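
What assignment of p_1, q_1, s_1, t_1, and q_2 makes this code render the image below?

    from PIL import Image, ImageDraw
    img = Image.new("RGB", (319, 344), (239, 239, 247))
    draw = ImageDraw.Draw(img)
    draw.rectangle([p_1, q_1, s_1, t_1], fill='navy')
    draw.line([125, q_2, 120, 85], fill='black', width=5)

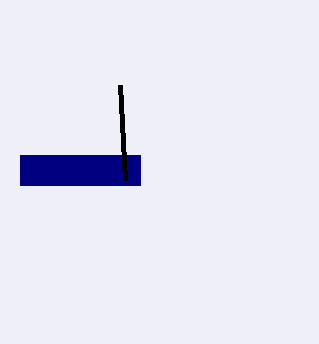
p_1 = 20; q_1 = 155; s_1 = 140; t_1 = 185; q_2 = 180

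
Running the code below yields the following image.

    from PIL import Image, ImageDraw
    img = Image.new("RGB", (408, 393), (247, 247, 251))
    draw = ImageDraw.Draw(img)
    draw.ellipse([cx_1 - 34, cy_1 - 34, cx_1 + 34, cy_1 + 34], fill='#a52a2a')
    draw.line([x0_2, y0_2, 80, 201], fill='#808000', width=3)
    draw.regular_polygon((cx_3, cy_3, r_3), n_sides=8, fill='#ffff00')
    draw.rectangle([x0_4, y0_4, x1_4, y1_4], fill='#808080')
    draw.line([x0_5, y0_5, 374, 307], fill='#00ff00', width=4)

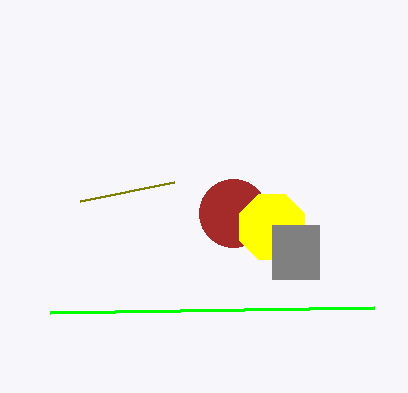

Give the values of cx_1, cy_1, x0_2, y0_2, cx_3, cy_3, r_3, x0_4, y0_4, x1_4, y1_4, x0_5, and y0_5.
cx_1 = 233, cy_1 = 213, x0_2 = 174, y0_2 = 182, cx_3 = 272, cy_3 = 227, r_3 = 35, x0_4 = 272, y0_4 = 225, x1_4 = 319, y1_4 = 279, x0_5 = 50, y0_5 = 312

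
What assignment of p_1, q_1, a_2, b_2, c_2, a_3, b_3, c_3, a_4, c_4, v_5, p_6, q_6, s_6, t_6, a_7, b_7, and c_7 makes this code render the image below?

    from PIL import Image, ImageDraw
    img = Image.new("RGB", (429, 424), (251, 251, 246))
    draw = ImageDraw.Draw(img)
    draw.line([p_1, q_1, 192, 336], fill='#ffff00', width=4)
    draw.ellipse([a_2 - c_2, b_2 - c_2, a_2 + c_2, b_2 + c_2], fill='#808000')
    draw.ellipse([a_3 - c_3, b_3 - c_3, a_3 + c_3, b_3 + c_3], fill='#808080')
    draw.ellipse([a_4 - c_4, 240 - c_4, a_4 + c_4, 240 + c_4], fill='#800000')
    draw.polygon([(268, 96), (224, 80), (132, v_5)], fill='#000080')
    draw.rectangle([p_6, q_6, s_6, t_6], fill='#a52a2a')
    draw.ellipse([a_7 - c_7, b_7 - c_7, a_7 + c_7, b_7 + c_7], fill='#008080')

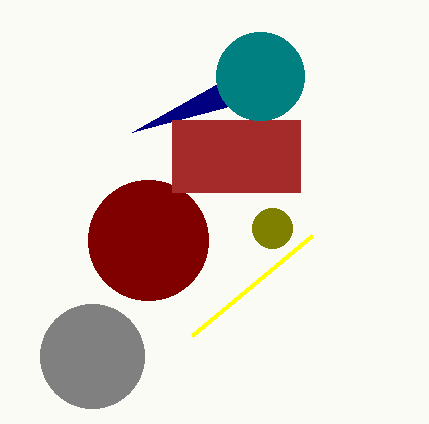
p_1 = 312
q_1 = 236
a_2 = 272
b_2 = 228
c_2 = 20
a_3 = 92
b_3 = 356
c_3 = 52
a_4 = 148
c_4 = 60
v_5 = 132
p_6 = 172
q_6 = 120
s_6 = 300
t_6 = 192
a_7 = 260
b_7 = 76
c_7 = 44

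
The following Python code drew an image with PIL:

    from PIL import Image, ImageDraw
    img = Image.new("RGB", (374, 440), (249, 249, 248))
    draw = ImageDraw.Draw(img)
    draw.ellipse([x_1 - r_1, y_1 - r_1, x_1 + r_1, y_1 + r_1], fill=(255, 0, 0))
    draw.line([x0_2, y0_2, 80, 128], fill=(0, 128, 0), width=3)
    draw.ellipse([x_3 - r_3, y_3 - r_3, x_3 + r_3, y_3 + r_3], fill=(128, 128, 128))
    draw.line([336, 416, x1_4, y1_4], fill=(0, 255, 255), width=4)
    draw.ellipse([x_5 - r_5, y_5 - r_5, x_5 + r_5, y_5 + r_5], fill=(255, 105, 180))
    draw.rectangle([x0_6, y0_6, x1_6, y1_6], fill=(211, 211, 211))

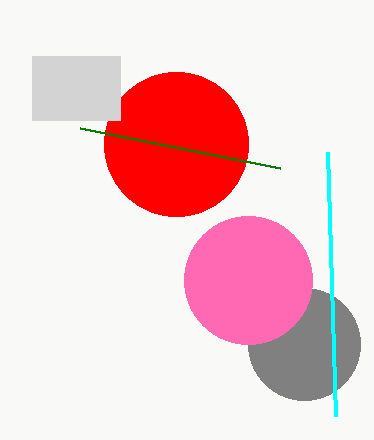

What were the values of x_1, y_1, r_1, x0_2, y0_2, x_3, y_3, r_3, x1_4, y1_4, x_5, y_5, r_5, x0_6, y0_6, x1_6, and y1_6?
x_1 = 176
y_1 = 144
r_1 = 72
x0_2 = 280
y0_2 = 168
x_3 = 304
y_3 = 344
r_3 = 56
x1_4 = 328
y1_4 = 152
x_5 = 248
y_5 = 280
r_5 = 64
x0_6 = 32
y0_6 = 56
x1_6 = 120
y1_6 = 120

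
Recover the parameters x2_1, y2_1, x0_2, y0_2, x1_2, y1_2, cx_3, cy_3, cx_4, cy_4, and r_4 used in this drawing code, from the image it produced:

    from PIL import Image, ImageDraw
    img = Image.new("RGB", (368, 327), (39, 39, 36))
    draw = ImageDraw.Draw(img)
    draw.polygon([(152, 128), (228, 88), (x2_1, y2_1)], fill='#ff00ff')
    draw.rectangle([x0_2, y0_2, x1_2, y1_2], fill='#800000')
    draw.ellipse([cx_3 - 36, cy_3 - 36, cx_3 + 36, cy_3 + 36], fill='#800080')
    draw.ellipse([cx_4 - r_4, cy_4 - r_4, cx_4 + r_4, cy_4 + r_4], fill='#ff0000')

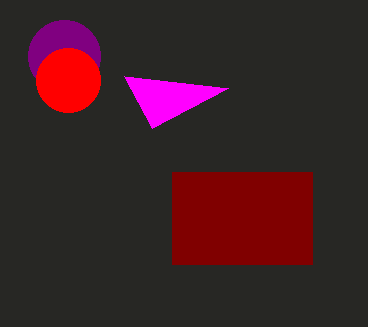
x2_1 = 124
y2_1 = 76
x0_2 = 172
y0_2 = 172
x1_2 = 312
y1_2 = 264
cx_3 = 64
cy_3 = 56
cx_4 = 68
cy_4 = 80
r_4 = 32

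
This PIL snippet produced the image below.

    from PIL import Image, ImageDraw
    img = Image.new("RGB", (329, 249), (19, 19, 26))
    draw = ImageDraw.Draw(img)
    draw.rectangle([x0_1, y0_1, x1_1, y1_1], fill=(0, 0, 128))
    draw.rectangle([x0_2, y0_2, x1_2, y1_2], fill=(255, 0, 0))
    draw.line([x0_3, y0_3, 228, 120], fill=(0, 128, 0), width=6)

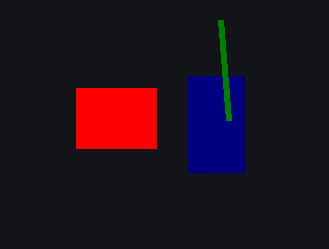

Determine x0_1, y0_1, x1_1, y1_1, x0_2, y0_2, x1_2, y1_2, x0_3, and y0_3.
x0_1 = 188; y0_1 = 76; x1_1 = 244; y1_1 = 172; x0_2 = 76; y0_2 = 88; x1_2 = 156; y1_2 = 148; x0_3 = 220; y0_3 = 20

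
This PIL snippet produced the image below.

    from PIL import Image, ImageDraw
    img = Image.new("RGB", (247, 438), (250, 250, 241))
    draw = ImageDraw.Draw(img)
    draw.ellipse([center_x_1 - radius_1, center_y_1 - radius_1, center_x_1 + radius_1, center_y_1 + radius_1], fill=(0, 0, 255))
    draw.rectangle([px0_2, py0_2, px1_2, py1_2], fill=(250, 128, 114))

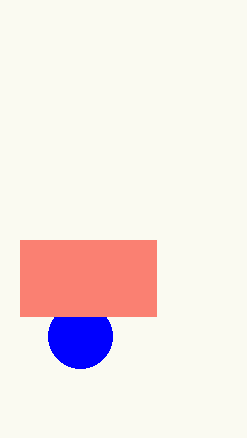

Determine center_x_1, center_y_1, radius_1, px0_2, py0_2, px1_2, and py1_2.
center_x_1 = 80
center_y_1 = 336
radius_1 = 32
px0_2 = 20
py0_2 = 240
px1_2 = 156
py1_2 = 316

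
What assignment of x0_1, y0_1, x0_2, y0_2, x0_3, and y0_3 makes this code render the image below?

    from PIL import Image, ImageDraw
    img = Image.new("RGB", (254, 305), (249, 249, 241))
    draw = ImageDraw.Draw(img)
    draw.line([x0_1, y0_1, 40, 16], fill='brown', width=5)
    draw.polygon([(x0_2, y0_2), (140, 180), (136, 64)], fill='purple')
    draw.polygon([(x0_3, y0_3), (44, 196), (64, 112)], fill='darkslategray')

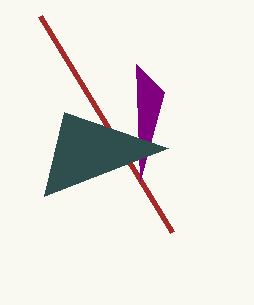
x0_1 = 172; y0_1 = 232; x0_2 = 164; y0_2 = 92; x0_3 = 168; y0_3 = 148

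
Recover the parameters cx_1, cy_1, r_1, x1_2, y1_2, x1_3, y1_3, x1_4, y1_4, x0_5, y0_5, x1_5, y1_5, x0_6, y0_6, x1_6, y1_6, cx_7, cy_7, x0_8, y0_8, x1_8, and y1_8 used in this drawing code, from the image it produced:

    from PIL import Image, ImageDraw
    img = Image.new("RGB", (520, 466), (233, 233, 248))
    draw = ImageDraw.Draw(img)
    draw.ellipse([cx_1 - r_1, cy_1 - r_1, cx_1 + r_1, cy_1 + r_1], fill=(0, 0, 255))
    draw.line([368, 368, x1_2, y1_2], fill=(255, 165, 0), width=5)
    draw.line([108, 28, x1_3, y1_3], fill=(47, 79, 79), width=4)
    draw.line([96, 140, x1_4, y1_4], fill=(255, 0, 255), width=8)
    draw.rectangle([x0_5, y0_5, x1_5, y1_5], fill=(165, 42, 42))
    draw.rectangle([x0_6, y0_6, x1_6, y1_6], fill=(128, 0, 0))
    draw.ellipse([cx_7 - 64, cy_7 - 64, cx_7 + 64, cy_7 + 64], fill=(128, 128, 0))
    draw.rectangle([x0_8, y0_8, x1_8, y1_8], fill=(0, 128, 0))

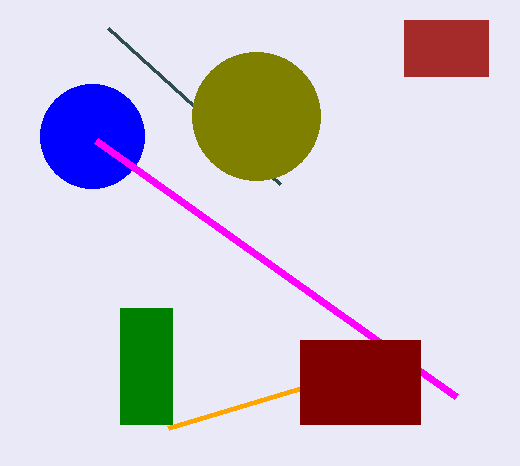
cx_1 = 92
cy_1 = 136
r_1 = 52
x1_2 = 168
y1_2 = 428
x1_3 = 280
y1_3 = 184
x1_4 = 456
y1_4 = 396
x0_5 = 404
y0_5 = 20
x1_5 = 488
y1_5 = 76
x0_6 = 300
y0_6 = 340
x1_6 = 420
y1_6 = 424
cx_7 = 256
cy_7 = 116
x0_8 = 120
y0_8 = 308
x1_8 = 172
y1_8 = 424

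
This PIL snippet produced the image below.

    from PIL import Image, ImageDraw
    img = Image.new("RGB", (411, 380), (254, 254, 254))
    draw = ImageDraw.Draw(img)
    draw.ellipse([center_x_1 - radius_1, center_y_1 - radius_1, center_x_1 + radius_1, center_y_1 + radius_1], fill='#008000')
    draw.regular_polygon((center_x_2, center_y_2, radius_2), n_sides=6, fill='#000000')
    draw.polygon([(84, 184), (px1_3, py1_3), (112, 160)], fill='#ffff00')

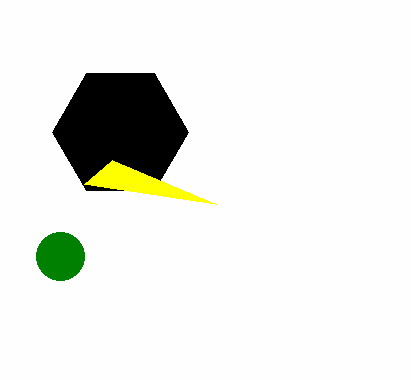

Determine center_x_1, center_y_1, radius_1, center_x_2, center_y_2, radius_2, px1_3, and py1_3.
center_x_1 = 60
center_y_1 = 256
radius_1 = 24
center_x_2 = 120
center_y_2 = 132
radius_2 = 68
px1_3 = 216
py1_3 = 204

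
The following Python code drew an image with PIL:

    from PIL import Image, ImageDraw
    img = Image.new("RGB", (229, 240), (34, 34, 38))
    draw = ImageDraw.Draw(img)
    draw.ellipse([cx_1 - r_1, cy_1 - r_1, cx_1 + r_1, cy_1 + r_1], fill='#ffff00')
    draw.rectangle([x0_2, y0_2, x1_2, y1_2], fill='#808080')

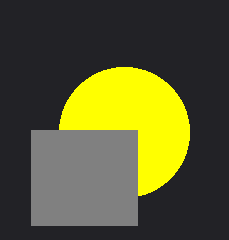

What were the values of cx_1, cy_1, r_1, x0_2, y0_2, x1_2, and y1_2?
cx_1 = 124, cy_1 = 132, r_1 = 65, x0_2 = 31, y0_2 = 130, x1_2 = 137, y1_2 = 225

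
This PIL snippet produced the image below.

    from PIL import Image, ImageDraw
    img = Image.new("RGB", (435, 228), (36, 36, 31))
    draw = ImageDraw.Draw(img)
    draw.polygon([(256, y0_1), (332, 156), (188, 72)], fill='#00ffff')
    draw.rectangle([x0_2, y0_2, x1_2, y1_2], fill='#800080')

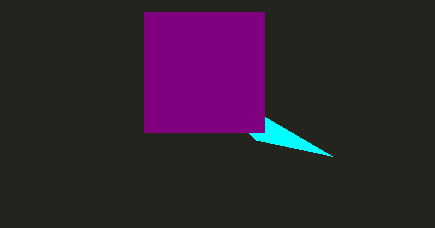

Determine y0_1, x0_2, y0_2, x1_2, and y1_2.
y0_1 = 140
x0_2 = 144
y0_2 = 12
x1_2 = 264
y1_2 = 132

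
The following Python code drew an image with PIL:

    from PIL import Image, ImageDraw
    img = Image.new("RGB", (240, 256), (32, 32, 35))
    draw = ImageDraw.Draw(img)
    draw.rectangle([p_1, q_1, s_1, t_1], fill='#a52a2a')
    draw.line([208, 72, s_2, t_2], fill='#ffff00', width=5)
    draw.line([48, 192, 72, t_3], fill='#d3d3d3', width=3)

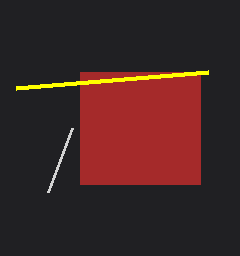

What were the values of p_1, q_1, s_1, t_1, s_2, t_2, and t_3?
p_1 = 80; q_1 = 72; s_1 = 200; t_1 = 184; s_2 = 16; t_2 = 88; t_3 = 128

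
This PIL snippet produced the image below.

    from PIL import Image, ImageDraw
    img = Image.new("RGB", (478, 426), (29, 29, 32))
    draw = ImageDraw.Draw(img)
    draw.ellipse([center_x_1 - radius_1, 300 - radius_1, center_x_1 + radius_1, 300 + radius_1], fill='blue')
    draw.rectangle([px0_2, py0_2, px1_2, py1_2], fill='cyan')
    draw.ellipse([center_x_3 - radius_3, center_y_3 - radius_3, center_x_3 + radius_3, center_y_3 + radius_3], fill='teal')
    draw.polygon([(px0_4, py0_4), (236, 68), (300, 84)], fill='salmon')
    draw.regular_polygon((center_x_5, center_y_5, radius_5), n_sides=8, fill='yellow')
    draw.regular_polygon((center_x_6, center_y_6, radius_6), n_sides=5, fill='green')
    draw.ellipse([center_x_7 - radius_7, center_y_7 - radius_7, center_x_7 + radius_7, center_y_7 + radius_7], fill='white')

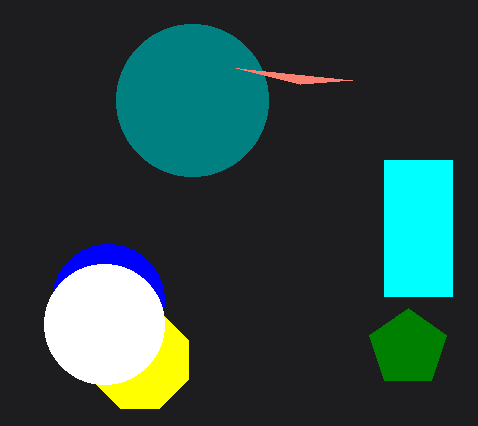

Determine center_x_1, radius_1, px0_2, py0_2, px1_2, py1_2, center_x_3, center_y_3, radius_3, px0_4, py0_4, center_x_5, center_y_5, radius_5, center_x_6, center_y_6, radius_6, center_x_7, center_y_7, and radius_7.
center_x_1 = 108, radius_1 = 56, px0_2 = 384, py0_2 = 160, px1_2 = 452, py1_2 = 296, center_x_3 = 192, center_y_3 = 100, radius_3 = 76, px0_4 = 352, py0_4 = 80, center_x_5 = 140, center_y_5 = 360, radius_5 = 52, center_x_6 = 408, center_y_6 = 348, radius_6 = 40, center_x_7 = 104, center_y_7 = 324, radius_7 = 60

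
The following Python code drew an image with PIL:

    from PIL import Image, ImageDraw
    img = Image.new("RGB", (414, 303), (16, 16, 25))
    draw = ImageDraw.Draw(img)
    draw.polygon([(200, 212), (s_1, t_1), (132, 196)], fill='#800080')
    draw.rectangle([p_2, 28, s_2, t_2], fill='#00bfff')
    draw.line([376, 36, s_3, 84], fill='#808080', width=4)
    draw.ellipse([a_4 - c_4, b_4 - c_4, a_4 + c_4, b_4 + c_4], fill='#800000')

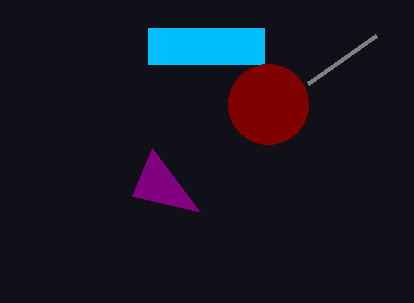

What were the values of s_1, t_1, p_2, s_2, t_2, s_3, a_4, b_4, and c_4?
s_1 = 152; t_1 = 148; p_2 = 148; s_2 = 264; t_2 = 64; s_3 = 308; a_4 = 268; b_4 = 104; c_4 = 40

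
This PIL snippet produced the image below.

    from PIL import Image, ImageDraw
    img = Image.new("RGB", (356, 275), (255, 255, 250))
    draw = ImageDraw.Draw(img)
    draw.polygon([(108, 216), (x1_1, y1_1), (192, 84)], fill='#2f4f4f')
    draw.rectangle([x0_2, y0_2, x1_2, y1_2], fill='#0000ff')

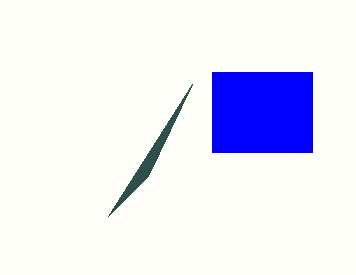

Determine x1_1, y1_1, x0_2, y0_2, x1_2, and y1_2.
x1_1 = 148; y1_1 = 176; x0_2 = 212; y0_2 = 72; x1_2 = 312; y1_2 = 152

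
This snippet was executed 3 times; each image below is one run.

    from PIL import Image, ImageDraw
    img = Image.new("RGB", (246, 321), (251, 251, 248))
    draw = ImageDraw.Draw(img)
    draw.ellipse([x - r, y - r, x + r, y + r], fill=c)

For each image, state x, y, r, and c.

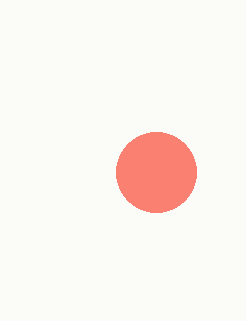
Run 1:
x = 156, y = 172, r = 40, c = 'salmon'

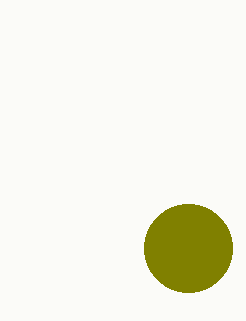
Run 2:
x = 188
y = 248
r = 44
c = 'olive'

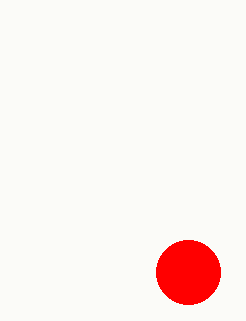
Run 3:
x = 188; y = 272; r = 32; c = 'red'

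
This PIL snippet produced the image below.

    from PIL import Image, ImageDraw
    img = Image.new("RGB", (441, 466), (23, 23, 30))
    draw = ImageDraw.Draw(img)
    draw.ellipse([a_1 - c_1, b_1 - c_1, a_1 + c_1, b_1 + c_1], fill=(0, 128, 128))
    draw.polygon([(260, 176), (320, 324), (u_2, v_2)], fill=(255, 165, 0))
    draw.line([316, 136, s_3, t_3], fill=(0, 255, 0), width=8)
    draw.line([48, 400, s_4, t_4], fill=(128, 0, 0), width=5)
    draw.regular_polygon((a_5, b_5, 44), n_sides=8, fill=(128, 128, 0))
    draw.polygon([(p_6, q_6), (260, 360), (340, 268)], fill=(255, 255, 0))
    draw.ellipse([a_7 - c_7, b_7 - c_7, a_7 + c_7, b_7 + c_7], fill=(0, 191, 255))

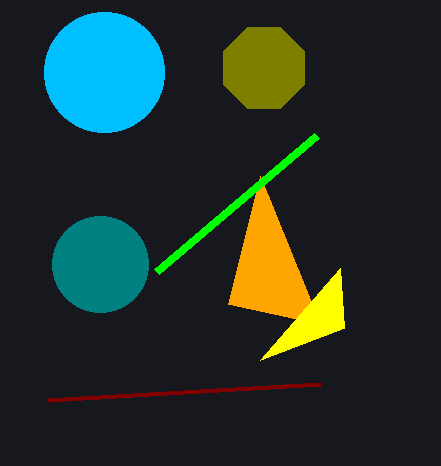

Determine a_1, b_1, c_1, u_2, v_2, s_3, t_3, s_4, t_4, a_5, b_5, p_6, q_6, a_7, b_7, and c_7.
a_1 = 100
b_1 = 264
c_1 = 48
u_2 = 228
v_2 = 304
s_3 = 156
t_3 = 272
s_4 = 320
t_4 = 384
a_5 = 264
b_5 = 68
p_6 = 344
q_6 = 328
a_7 = 104
b_7 = 72
c_7 = 60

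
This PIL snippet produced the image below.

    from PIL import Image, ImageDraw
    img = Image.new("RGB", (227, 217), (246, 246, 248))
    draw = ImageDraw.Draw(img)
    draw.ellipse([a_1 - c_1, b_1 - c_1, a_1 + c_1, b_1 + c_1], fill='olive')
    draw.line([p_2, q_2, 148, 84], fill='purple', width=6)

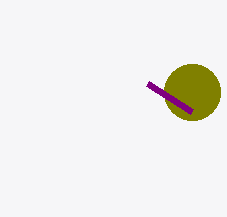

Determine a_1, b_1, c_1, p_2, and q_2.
a_1 = 192
b_1 = 92
c_1 = 28
p_2 = 192
q_2 = 112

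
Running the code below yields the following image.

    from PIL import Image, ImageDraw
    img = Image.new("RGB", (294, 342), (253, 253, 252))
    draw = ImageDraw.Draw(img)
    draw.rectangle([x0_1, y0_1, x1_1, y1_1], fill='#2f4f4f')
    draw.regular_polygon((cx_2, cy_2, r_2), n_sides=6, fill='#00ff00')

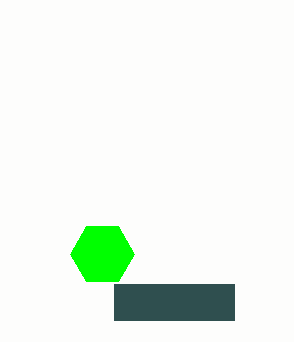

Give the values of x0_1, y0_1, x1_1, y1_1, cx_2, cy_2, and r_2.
x0_1 = 114, y0_1 = 284, x1_1 = 234, y1_1 = 320, cx_2 = 102, cy_2 = 254, r_2 = 32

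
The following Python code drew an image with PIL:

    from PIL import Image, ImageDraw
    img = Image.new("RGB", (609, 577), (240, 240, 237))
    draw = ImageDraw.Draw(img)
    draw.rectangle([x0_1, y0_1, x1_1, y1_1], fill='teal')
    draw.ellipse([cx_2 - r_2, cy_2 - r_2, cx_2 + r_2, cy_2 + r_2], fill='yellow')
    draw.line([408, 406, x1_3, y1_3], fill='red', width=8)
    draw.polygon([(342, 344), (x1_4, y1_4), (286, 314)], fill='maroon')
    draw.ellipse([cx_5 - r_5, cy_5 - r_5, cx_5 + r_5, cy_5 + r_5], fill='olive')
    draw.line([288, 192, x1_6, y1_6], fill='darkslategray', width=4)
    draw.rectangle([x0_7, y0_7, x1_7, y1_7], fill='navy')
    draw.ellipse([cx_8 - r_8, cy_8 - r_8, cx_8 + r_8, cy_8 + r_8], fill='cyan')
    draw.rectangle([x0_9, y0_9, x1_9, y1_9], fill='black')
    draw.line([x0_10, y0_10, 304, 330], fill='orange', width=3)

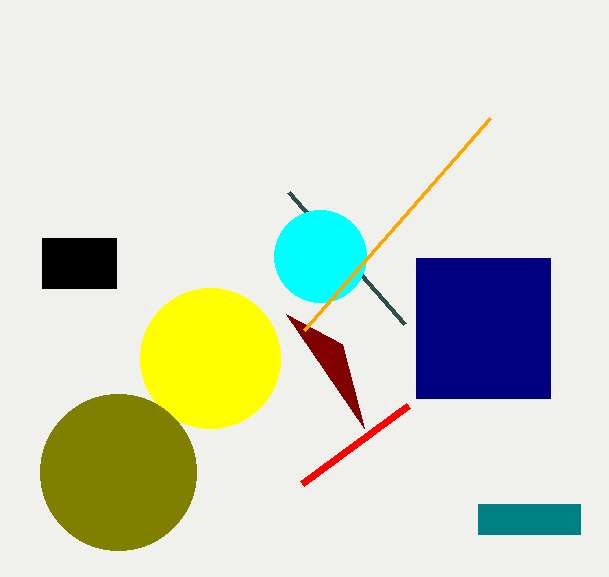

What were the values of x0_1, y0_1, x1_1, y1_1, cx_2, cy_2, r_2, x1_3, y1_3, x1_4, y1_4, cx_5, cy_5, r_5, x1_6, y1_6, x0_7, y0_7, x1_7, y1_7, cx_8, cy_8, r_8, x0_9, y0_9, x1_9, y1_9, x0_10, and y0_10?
x0_1 = 478
y0_1 = 504
x1_1 = 580
y1_1 = 534
cx_2 = 210
cy_2 = 358
r_2 = 70
x1_3 = 302
y1_3 = 484
x1_4 = 364
y1_4 = 428
cx_5 = 118
cy_5 = 472
r_5 = 78
x1_6 = 404
y1_6 = 324
x0_7 = 416
y0_7 = 258
x1_7 = 550
y1_7 = 398
cx_8 = 320
cy_8 = 256
r_8 = 46
x0_9 = 42
y0_9 = 238
x1_9 = 116
y1_9 = 288
x0_10 = 490
y0_10 = 118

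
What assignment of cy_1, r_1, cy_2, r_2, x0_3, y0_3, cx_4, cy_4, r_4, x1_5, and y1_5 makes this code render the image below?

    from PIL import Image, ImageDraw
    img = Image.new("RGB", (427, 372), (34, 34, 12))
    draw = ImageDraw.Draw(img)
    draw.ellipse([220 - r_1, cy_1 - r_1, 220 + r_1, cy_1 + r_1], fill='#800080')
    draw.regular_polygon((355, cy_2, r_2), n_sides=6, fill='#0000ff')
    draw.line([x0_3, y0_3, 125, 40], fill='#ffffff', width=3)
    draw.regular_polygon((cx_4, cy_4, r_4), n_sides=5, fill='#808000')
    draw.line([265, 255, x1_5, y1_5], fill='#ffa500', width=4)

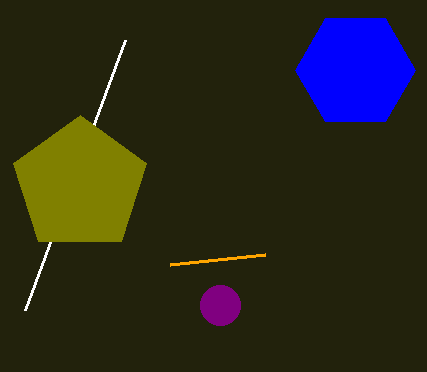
cy_1 = 305; r_1 = 20; cy_2 = 70; r_2 = 60; x0_3 = 25; y0_3 = 310; cx_4 = 80; cy_4 = 185; r_4 = 70; x1_5 = 170; y1_5 = 265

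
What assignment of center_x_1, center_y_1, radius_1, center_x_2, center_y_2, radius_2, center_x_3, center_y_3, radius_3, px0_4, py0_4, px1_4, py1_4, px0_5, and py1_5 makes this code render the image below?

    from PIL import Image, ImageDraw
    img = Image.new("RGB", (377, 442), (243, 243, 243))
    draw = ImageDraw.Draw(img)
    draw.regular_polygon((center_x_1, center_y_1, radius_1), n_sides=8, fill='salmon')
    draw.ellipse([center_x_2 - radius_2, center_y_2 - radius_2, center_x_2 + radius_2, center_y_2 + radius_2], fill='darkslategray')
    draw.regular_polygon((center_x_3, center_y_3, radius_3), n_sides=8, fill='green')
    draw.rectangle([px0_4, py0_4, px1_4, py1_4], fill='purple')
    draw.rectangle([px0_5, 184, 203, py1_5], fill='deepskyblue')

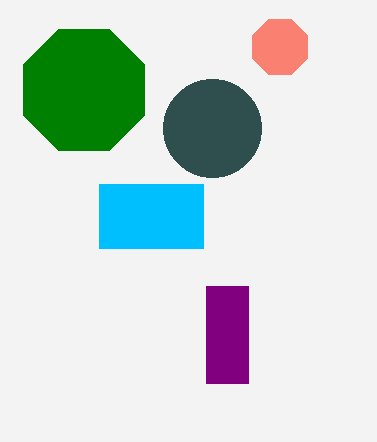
center_x_1 = 280, center_y_1 = 47, radius_1 = 30, center_x_2 = 212, center_y_2 = 128, radius_2 = 49, center_x_3 = 84, center_y_3 = 90, radius_3 = 66, px0_4 = 206, py0_4 = 286, px1_4 = 248, py1_4 = 383, px0_5 = 99, py1_5 = 248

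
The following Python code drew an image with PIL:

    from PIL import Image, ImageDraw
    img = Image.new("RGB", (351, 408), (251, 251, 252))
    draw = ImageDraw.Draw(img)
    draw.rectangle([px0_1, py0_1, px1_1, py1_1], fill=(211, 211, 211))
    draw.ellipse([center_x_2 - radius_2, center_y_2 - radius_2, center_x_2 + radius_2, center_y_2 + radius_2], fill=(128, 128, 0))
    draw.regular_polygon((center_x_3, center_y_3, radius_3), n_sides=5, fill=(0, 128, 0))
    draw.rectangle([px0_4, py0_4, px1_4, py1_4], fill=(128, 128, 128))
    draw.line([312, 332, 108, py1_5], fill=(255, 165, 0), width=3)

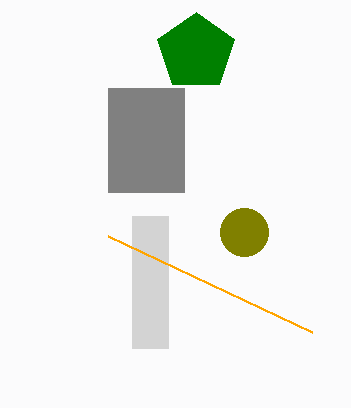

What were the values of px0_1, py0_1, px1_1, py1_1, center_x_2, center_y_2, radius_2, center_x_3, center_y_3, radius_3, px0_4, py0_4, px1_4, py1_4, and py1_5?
px0_1 = 132; py0_1 = 216; px1_1 = 168; py1_1 = 348; center_x_2 = 244; center_y_2 = 232; radius_2 = 24; center_x_3 = 196; center_y_3 = 52; radius_3 = 40; px0_4 = 108; py0_4 = 88; px1_4 = 184; py1_4 = 192; py1_5 = 236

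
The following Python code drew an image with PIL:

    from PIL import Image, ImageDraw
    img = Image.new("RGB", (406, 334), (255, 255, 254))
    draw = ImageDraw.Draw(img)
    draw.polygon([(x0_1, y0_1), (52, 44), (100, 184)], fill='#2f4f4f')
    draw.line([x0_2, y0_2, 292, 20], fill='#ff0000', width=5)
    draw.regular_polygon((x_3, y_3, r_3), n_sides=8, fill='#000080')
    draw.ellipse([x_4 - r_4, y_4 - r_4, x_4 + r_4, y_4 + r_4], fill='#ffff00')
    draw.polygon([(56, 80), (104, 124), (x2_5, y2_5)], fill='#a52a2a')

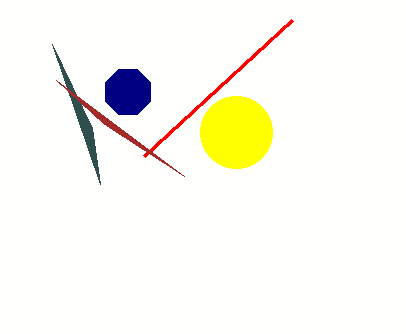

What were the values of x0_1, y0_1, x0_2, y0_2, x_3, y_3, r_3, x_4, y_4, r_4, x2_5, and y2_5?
x0_1 = 92, y0_1 = 128, x0_2 = 144, y0_2 = 156, x_3 = 128, y_3 = 92, r_3 = 24, x_4 = 236, y_4 = 132, r_4 = 36, x2_5 = 184, y2_5 = 176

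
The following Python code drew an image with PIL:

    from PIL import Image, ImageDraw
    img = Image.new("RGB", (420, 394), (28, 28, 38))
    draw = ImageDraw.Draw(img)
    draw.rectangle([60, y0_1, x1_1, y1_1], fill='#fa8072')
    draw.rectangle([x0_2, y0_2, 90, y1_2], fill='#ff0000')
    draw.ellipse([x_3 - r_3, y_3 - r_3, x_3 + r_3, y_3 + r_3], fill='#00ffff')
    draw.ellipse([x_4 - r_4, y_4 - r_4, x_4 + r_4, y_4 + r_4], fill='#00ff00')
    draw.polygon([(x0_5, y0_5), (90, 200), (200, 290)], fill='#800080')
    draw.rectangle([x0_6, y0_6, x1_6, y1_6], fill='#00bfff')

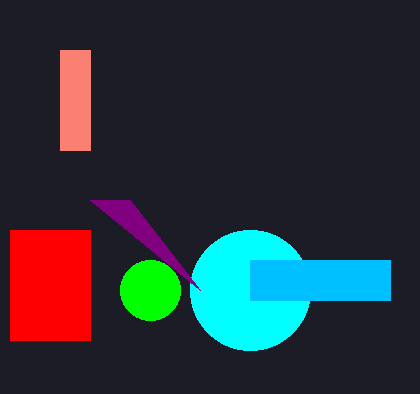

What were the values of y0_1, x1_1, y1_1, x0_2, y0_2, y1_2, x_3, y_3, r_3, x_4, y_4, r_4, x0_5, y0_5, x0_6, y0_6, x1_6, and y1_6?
y0_1 = 50; x1_1 = 90; y1_1 = 150; x0_2 = 10; y0_2 = 230; y1_2 = 340; x_3 = 250; y_3 = 290; r_3 = 60; x_4 = 150; y_4 = 290; r_4 = 30; x0_5 = 130; y0_5 = 200; x0_6 = 250; y0_6 = 260; x1_6 = 390; y1_6 = 300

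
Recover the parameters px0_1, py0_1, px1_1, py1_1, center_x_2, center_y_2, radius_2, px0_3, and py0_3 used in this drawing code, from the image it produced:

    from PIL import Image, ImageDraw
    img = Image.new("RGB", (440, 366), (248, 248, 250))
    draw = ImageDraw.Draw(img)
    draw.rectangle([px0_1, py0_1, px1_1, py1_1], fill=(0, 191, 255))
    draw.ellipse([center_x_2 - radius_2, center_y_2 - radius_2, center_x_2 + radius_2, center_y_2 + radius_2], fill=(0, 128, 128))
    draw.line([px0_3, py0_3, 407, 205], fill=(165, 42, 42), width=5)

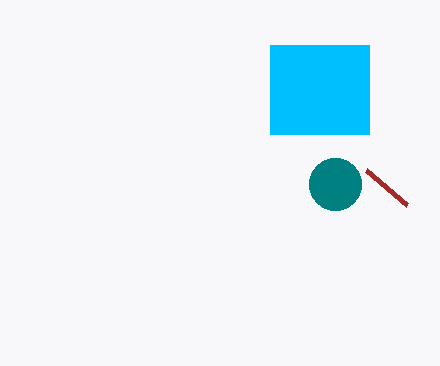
px0_1 = 270
py0_1 = 45
px1_1 = 369
py1_1 = 134
center_x_2 = 335
center_y_2 = 184
radius_2 = 26
px0_3 = 366
py0_3 = 170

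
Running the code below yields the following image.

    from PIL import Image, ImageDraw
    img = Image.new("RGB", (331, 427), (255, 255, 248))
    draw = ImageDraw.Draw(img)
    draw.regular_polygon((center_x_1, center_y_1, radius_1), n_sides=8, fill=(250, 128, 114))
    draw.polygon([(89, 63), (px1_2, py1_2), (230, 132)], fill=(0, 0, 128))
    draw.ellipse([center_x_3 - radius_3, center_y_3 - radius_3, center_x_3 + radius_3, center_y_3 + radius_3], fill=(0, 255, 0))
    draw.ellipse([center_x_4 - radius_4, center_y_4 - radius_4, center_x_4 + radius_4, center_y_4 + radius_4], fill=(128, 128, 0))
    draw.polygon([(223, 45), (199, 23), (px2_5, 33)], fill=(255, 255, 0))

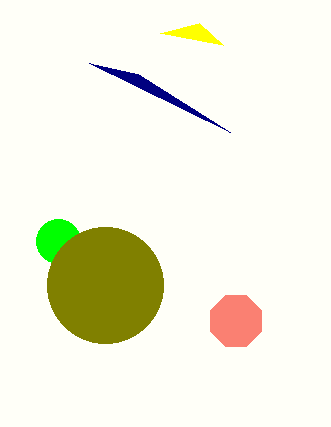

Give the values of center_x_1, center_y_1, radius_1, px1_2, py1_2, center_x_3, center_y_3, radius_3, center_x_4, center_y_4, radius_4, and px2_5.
center_x_1 = 236
center_y_1 = 321
radius_1 = 28
px1_2 = 138
py1_2 = 74
center_x_3 = 58
center_y_3 = 241
radius_3 = 22
center_x_4 = 105
center_y_4 = 285
radius_4 = 58
px2_5 = 160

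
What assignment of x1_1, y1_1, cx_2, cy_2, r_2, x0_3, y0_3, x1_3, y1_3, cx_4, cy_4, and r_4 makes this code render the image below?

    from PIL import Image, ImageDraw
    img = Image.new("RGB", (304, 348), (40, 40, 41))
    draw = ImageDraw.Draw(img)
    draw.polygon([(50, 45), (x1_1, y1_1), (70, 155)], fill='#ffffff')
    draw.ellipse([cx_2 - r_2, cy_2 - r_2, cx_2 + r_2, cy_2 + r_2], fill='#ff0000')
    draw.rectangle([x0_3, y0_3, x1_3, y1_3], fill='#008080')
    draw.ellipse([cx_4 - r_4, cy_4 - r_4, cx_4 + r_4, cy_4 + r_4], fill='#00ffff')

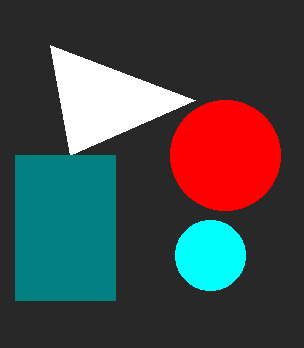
x1_1 = 195
y1_1 = 100
cx_2 = 225
cy_2 = 155
r_2 = 55
x0_3 = 15
y0_3 = 155
x1_3 = 115
y1_3 = 300
cx_4 = 210
cy_4 = 255
r_4 = 35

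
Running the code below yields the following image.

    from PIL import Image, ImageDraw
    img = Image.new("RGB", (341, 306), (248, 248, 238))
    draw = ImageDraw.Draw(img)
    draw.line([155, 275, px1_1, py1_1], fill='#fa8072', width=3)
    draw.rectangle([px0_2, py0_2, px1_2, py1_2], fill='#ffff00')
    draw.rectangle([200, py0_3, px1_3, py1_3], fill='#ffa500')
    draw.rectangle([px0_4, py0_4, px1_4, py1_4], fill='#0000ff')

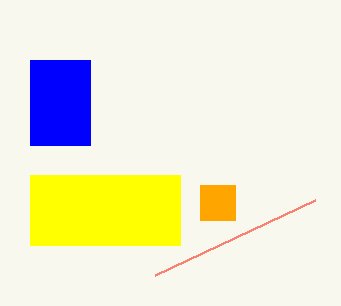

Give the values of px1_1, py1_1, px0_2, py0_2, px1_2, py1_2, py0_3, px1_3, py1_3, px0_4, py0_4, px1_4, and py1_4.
px1_1 = 315
py1_1 = 200
px0_2 = 30
py0_2 = 175
px1_2 = 180
py1_2 = 245
py0_3 = 185
px1_3 = 235
py1_3 = 220
px0_4 = 30
py0_4 = 60
px1_4 = 90
py1_4 = 145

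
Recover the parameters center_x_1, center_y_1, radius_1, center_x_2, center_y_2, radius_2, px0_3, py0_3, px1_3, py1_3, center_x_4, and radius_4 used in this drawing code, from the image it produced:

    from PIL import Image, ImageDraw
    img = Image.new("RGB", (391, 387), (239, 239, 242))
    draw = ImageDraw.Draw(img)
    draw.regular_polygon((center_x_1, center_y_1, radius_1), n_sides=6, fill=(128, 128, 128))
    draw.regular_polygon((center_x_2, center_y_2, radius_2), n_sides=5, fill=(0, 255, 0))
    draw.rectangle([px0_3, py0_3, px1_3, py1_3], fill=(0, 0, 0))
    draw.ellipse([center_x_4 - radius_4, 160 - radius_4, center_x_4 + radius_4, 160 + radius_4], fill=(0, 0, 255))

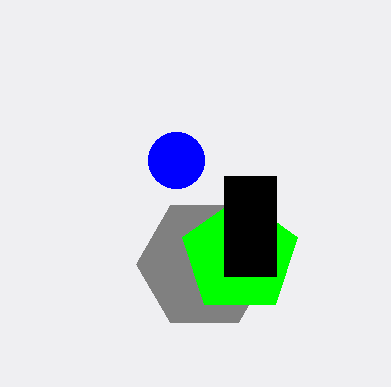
center_x_1 = 204, center_y_1 = 264, radius_1 = 68, center_x_2 = 240, center_y_2 = 256, radius_2 = 60, px0_3 = 224, py0_3 = 176, px1_3 = 276, py1_3 = 276, center_x_4 = 176, radius_4 = 28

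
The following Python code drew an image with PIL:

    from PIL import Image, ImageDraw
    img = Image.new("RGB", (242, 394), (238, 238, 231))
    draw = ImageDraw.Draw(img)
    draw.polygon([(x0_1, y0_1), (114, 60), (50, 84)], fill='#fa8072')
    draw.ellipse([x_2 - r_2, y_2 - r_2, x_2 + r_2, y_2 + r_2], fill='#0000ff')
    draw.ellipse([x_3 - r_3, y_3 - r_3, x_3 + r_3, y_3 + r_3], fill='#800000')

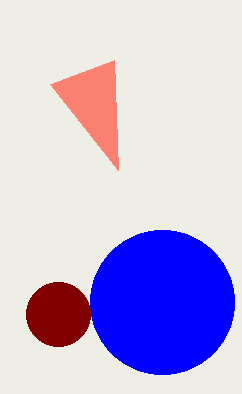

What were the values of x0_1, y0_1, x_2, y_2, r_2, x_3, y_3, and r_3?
x0_1 = 118; y0_1 = 170; x_2 = 162; y_2 = 302; r_2 = 72; x_3 = 58; y_3 = 314; r_3 = 32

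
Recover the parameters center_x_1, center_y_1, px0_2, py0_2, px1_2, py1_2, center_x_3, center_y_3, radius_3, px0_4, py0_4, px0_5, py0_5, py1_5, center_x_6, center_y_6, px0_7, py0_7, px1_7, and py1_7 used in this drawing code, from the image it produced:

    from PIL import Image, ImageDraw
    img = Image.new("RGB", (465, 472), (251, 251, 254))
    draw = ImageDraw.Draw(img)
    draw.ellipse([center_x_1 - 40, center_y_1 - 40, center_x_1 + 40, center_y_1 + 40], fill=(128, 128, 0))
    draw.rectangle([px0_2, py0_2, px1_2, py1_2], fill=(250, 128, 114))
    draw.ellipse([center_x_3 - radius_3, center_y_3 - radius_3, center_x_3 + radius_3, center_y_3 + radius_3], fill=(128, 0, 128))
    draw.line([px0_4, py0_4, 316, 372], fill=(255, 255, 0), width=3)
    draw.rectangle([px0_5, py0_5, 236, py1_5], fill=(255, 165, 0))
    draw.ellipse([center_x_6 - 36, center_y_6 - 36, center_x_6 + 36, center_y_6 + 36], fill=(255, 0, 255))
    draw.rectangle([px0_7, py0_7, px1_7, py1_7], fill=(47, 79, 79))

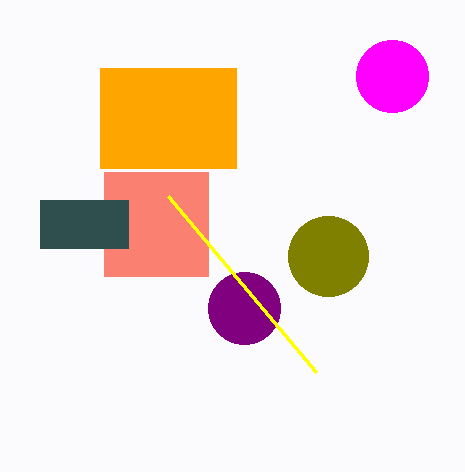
center_x_1 = 328
center_y_1 = 256
px0_2 = 104
py0_2 = 172
px1_2 = 208
py1_2 = 276
center_x_3 = 244
center_y_3 = 308
radius_3 = 36
px0_4 = 168
py0_4 = 196
px0_5 = 100
py0_5 = 68
py1_5 = 168
center_x_6 = 392
center_y_6 = 76
px0_7 = 40
py0_7 = 200
px1_7 = 128
py1_7 = 248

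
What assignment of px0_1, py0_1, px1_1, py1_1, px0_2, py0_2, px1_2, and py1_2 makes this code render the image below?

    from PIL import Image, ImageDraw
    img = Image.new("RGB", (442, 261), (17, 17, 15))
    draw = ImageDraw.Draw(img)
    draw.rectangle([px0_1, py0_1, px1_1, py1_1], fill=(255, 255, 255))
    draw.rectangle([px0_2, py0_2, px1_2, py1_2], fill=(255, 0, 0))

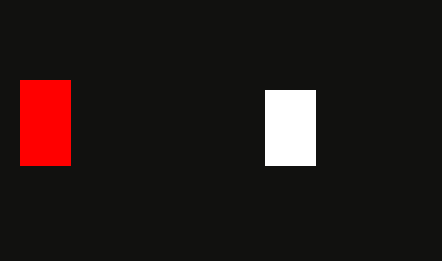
px0_1 = 265
py0_1 = 90
px1_1 = 315
py1_1 = 165
px0_2 = 20
py0_2 = 80
px1_2 = 70
py1_2 = 165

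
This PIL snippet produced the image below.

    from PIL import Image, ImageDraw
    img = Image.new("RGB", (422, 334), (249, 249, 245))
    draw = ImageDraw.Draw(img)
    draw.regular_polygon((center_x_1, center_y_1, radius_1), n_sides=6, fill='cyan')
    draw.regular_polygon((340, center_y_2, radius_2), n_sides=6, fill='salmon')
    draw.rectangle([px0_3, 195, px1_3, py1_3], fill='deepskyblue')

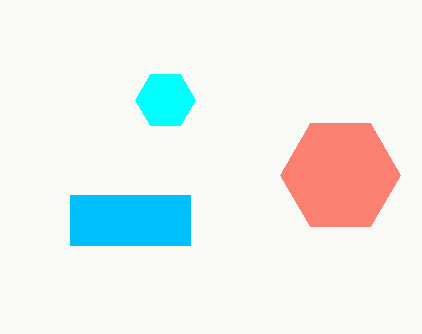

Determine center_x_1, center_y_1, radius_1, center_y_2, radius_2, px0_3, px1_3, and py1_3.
center_x_1 = 165, center_y_1 = 100, radius_1 = 30, center_y_2 = 175, radius_2 = 60, px0_3 = 70, px1_3 = 190, py1_3 = 245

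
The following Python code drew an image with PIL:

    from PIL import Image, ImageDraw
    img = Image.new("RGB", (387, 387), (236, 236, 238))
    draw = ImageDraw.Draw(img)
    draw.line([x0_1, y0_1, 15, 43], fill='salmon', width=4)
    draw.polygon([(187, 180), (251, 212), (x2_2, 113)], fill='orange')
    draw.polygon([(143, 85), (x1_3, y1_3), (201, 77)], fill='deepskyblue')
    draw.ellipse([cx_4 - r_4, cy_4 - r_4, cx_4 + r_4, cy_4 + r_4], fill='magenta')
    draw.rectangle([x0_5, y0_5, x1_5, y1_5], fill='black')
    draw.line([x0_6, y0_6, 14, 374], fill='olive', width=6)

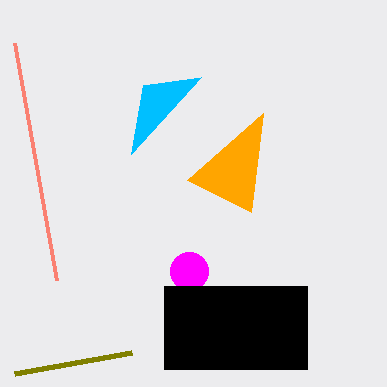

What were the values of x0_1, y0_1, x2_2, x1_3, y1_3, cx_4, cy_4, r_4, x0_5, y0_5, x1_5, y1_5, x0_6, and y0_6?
x0_1 = 57
y0_1 = 280
x2_2 = 263
x1_3 = 131
y1_3 = 154
cx_4 = 189
cy_4 = 271
r_4 = 19
x0_5 = 164
y0_5 = 286
x1_5 = 307
y1_5 = 369
x0_6 = 131
y0_6 = 353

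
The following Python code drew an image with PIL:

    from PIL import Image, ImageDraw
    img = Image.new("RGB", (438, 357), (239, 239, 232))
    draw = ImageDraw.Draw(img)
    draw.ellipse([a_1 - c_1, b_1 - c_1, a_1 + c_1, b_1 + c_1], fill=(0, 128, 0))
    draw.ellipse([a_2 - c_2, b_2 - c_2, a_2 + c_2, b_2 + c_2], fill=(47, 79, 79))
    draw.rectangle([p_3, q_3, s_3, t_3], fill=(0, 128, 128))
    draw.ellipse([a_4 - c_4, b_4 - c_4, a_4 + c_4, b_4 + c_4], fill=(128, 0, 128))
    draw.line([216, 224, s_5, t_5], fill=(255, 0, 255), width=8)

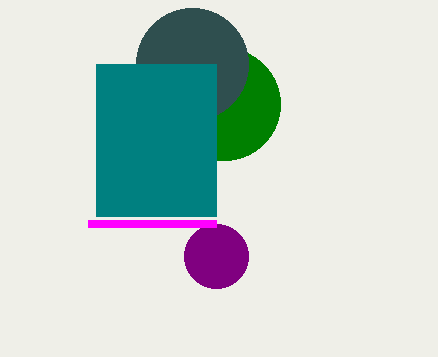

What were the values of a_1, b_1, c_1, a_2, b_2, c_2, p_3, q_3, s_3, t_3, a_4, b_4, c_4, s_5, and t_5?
a_1 = 224, b_1 = 104, c_1 = 56, a_2 = 192, b_2 = 64, c_2 = 56, p_3 = 96, q_3 = 64, s_3 = 216, t_3 = 216, a_4 = 216, b_4 = 256, c_4 = 32, s_5 = 88, t_5 = 224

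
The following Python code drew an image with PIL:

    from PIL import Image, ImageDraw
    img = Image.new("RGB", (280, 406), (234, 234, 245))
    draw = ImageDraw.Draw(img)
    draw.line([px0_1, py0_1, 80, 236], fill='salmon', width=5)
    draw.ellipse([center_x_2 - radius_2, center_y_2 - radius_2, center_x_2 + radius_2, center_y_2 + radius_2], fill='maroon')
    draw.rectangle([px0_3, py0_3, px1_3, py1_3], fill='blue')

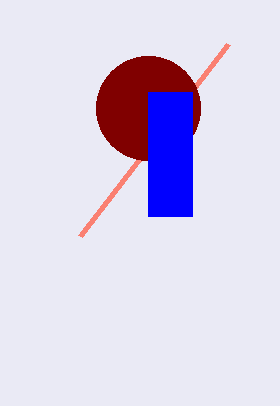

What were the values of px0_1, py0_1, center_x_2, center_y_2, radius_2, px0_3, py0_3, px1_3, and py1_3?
px0_1 = 228, py0_1 = 44, center_x_2 = 148, center_y_2 = 108, radius_2 = 52, px0_3 = 148, py0_3 = 92, px1_3 = 192, py1_3 = 216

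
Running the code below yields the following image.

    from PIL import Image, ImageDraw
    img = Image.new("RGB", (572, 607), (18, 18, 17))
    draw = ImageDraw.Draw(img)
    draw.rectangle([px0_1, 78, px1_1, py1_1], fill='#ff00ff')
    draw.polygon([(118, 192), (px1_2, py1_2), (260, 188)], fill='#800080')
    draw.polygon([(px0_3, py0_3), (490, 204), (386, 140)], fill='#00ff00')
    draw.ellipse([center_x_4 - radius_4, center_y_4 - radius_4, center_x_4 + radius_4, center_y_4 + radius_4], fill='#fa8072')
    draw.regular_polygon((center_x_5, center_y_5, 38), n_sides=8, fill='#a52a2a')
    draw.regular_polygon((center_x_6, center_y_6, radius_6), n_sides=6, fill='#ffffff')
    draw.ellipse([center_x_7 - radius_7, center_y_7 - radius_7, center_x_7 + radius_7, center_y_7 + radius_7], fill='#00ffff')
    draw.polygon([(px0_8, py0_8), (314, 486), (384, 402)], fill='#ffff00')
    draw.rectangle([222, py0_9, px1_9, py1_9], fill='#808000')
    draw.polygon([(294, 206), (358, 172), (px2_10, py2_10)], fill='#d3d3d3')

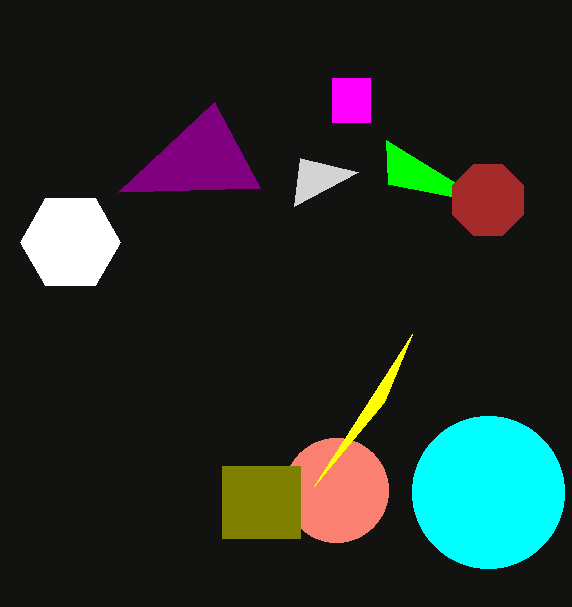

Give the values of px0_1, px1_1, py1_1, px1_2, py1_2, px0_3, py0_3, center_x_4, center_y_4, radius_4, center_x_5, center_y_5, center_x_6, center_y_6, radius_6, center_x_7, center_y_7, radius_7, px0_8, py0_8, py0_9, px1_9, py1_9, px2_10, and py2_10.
px0_1 = 332
px1_1 = 370
py1_1 = 122
px1_2 = 214
py1_2 = 102
px0_3 = 388
py0_3 = 184
center_x_4 = 336
center_y_4 = 490
radius_4 = 52
center_x_5 = 488
center_y_5 = 200
center_x_6 = 70
center_y_6 = 242
radius_6 = 50
center_x_7 = 488
center_y_7 = 492
radius_7 = 76
px0_8 = 412
py0_8 = 334
py0_9 = 466
px1_9 = 300
py1_9 = 538
px2_10 = 300
py2_10 = 158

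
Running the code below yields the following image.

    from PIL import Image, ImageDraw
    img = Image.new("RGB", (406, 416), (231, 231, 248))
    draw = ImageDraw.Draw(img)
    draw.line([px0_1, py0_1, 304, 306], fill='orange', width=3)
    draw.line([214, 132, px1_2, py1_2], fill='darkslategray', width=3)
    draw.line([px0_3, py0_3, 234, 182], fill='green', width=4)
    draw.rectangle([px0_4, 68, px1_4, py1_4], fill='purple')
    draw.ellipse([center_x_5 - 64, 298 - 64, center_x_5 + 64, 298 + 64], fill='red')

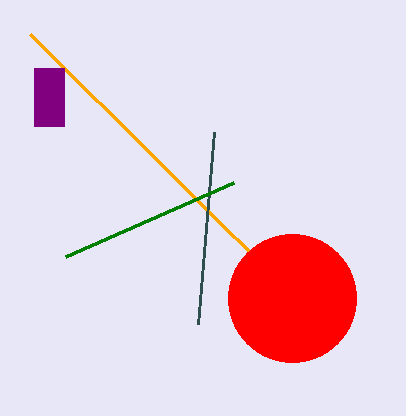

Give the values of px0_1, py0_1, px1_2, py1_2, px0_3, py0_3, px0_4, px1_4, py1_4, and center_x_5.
px0_1 = 30; py0_1 = 34; px1_2 = 198; py1_2 = 324; px0_3 = 66; py0_3 = 256; px0_4 = 34; px1_4 = 64; py1_4 = 126; center_x_5 = 292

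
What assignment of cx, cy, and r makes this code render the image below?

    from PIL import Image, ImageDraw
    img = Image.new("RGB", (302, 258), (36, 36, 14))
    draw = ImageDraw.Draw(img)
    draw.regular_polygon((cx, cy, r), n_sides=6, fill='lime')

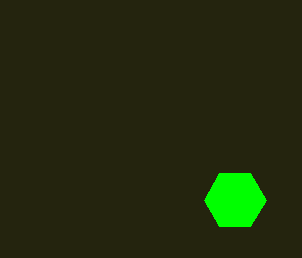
cx = 235, cy = 200, r = 31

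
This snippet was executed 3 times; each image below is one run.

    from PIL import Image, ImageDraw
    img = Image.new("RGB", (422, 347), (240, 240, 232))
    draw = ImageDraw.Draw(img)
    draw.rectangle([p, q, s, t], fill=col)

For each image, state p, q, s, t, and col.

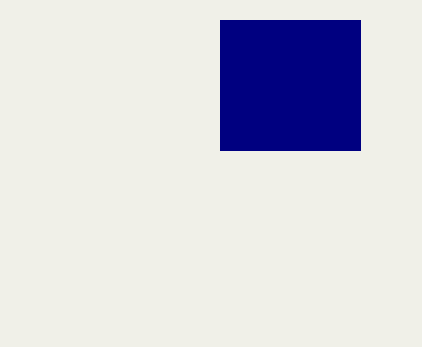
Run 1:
p = 220; q = 20; s = 360; t = 150; col = 'navy'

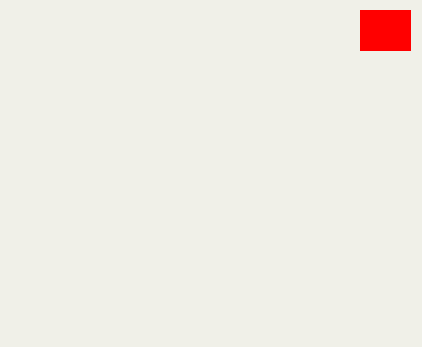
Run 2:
p = 360; q = 10; s = 410; t = 50; col = 'red'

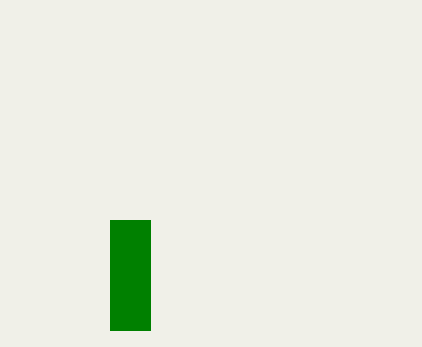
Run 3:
p = 110
q = 220
s = 150
t = 330
col = 'green'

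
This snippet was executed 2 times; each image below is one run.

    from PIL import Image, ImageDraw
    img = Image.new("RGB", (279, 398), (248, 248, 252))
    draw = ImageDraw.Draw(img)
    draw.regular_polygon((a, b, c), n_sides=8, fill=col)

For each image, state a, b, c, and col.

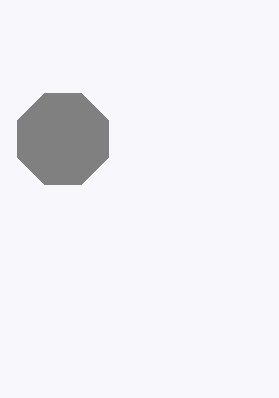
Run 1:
a = 63
b = 139
c = 49
col = 'gray'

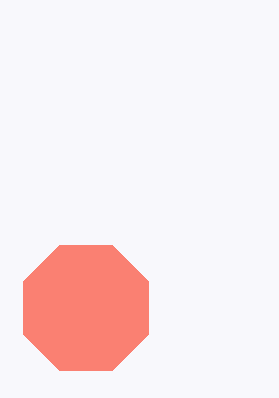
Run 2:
a = 86
b = 308
c = 68
col = 'salmon'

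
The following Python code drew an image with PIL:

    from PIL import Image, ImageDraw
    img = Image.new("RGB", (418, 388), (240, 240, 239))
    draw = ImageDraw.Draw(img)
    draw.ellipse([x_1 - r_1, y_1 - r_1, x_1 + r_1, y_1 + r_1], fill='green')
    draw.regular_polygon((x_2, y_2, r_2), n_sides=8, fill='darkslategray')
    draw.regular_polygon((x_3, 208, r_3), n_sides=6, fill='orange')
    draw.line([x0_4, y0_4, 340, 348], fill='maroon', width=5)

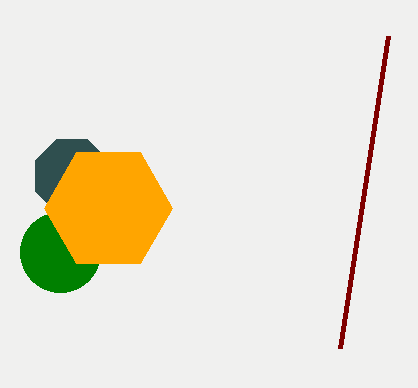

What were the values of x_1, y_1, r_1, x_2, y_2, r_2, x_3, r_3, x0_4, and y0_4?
x_1 = 60; y_1 = 252; r_1 = 40; x_2 = 72; y_2 = 176; r_2 = 40; x_3 = 108; r_3 = 64; x0_4 = 388; y0_4 = 36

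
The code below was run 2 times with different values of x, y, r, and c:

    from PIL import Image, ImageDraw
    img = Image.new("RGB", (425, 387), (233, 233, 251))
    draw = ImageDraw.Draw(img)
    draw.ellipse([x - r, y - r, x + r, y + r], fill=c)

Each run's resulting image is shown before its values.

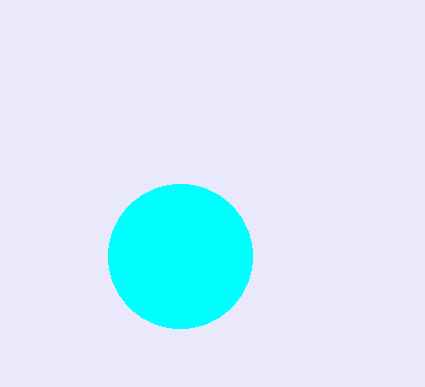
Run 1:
x = 180; y = 256; r = 72; c = 'cyan'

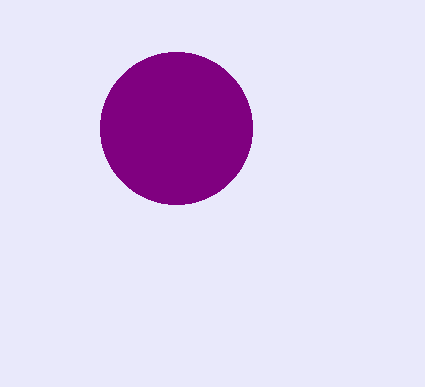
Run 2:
x = 176; y = 128; r = 76; c = 'purple'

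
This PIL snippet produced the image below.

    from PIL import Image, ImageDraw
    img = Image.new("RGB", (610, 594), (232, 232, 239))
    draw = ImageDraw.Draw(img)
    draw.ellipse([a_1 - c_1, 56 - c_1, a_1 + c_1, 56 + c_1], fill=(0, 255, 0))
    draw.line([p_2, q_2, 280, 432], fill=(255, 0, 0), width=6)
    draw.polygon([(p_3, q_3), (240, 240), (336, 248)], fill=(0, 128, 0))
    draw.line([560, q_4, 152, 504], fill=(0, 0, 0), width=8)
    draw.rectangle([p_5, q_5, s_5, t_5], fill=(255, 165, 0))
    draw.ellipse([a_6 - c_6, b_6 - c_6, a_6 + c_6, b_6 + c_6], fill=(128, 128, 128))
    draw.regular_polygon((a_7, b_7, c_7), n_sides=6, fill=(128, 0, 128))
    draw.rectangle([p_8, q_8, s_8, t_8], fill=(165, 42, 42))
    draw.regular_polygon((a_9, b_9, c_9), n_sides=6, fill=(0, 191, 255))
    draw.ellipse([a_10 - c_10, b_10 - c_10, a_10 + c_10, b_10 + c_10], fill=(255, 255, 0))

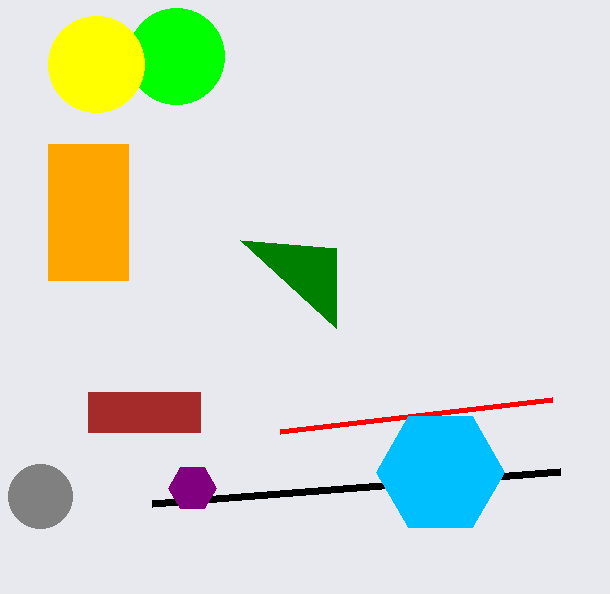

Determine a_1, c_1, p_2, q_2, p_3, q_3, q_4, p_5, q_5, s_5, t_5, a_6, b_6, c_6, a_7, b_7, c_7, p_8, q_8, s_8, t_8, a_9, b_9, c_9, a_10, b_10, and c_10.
a_1 = 176, c_1 = 48, p_2 = 552, q_2 = 400, p_3 = 336, q_3 = 328, q_4 = 472, p_5 = 48, q_5 = 144, s_5 = 128, t_5 = 280, a_6 = 40, b_6 = 496, c_6 = 32, a_7 = 192, b_7 = 488, c_7 = 24, p_8 = 88, q_8 = 392, s_8 = 200, t_8 = 432, a_9 = 440, b_9 = 472, c_9 = 64, a_10 = 96, b_10 = 64, c_10 = 48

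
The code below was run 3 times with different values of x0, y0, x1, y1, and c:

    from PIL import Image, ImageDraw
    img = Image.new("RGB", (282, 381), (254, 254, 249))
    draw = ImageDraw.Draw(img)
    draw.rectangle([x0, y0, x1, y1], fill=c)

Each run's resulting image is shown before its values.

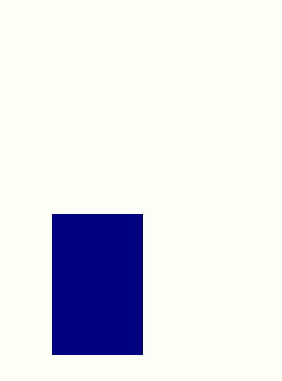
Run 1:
x0 = 52; y0 = 214; x1 = 142; y1 = 354; c = 'navy'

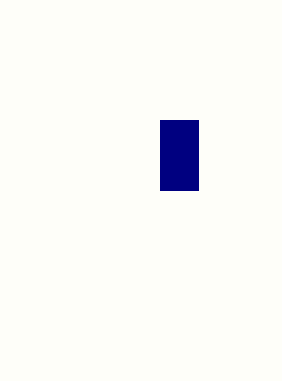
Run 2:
x0 = 160
y0 = 120
x1 = 198
y1 = 190
c = 'navy'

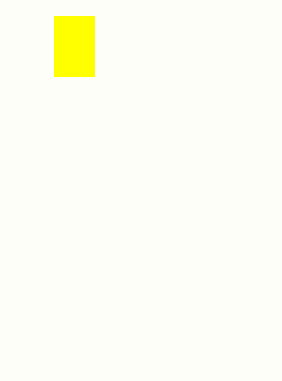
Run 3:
x0 = 54, y0 = 16, x1 = 94, y1 = 76, c = 'yellow'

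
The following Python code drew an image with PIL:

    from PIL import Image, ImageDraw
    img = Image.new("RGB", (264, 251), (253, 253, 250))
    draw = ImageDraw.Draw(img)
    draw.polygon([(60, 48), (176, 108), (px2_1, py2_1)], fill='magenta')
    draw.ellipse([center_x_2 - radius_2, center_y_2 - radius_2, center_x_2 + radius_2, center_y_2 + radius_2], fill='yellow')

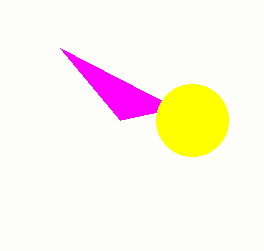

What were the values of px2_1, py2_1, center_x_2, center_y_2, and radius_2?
px2_1 = 120; py2_1 = 120; center_x_2 = 192; center_y_2 = 120; radius_2 = 36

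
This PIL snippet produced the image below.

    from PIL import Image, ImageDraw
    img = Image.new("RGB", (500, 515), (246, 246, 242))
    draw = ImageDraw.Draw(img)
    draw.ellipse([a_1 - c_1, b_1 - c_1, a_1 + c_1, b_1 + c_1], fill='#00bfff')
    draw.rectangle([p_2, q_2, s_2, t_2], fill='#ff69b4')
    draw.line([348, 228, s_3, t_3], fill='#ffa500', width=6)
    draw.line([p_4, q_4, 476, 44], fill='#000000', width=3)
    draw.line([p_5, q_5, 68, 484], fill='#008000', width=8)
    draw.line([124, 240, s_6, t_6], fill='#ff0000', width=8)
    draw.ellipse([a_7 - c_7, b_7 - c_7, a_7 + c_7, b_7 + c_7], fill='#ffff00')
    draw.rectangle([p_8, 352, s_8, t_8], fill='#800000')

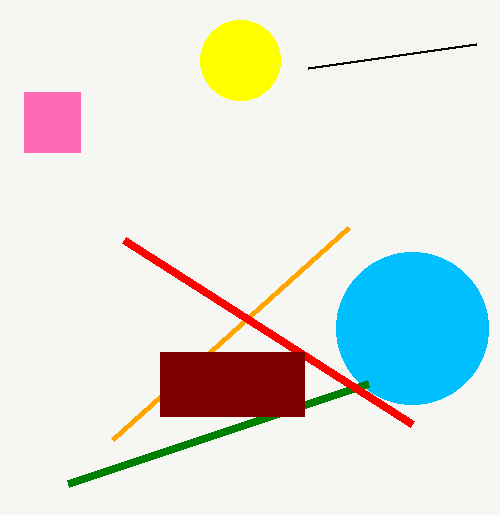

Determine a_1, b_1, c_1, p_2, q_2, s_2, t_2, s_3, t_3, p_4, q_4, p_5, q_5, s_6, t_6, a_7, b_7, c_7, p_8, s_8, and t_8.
a_1 = 412, b_1 = 328, c_1 = 76, p_2 = 24, q_2 = 92, s_2 = 80, t_2 = 152, s_3 = 112, t_3 = 440, p_4 = 308, q_4 = 68, p_5 = 368, q_5 = 384, s_6 = 412, t_6 = 424, a_7 = 240, b_7 = 60, c_7 = 40, p_8 = 160, s_8 = 304, t_8 = 416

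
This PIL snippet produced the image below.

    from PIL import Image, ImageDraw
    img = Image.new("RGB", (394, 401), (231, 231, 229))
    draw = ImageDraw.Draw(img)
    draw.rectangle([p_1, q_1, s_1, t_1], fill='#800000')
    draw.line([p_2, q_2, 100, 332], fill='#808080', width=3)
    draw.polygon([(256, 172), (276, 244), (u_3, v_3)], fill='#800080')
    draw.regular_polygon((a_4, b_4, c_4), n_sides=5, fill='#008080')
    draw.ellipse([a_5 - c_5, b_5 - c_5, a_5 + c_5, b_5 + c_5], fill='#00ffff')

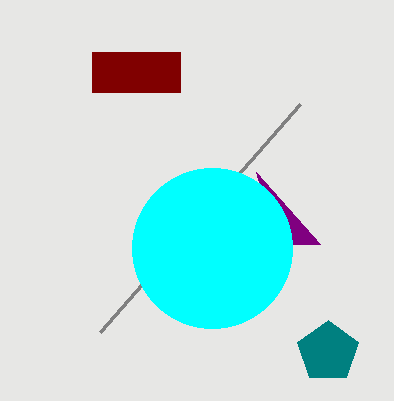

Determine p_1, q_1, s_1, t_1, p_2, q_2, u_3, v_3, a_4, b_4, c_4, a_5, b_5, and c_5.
p_1 = 92, q_1 = 52, s_1 = 180, t_1 = 92, p_2 = 300, q_2 = 104, u_3 = 320, v_3 = 244, a_4 = 328, b_4 = 352, c_4 = 32, a_5 = 212, b_5 = 248, c_5 = 80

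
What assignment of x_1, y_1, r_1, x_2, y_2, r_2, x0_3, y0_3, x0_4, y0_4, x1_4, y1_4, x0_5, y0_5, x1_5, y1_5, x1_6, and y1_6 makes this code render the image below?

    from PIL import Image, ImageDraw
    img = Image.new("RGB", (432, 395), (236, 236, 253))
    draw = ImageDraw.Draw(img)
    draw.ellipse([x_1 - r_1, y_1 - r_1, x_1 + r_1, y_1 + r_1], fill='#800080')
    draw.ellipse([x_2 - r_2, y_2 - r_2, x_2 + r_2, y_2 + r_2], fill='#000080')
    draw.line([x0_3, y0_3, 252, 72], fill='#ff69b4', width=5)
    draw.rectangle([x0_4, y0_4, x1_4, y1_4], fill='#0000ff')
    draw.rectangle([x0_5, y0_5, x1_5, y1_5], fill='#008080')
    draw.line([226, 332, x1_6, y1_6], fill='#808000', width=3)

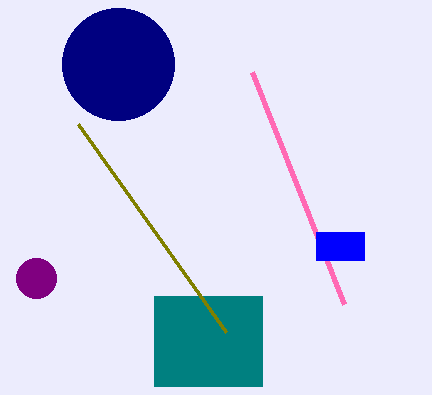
x_1 = 36
y_1 = 278
r_1 = 20
x_2 = 118
y_2 = 64
r_2 = 56
x0_3 = 344
y0_3 = 304
x0_4 = 316
y0_4 = 232
x1_4 = 364
y1_4 = 260
x0_5 = 154
y0_5 = 296
x1_5 = 262
y1_5 = 386
x1_6 = 78
y1_6 = 124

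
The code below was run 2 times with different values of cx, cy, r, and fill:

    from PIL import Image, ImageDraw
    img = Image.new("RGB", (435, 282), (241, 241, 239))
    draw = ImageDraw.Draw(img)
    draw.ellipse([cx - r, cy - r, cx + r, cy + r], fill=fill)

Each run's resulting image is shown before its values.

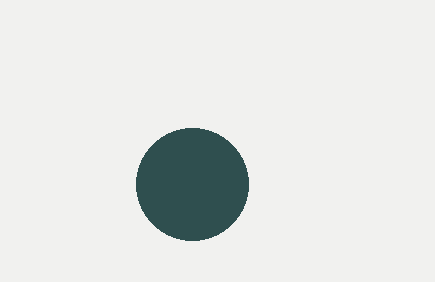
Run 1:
cx = 192
cy = 184
r = 56
fill = 'darkslategray'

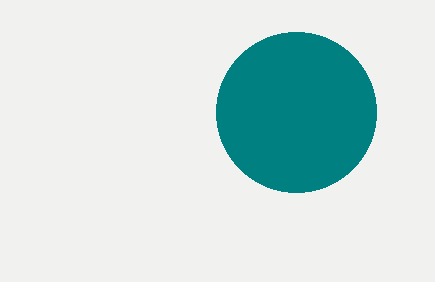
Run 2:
cx = 296
cy = 112
r = 80
fill = 'teal'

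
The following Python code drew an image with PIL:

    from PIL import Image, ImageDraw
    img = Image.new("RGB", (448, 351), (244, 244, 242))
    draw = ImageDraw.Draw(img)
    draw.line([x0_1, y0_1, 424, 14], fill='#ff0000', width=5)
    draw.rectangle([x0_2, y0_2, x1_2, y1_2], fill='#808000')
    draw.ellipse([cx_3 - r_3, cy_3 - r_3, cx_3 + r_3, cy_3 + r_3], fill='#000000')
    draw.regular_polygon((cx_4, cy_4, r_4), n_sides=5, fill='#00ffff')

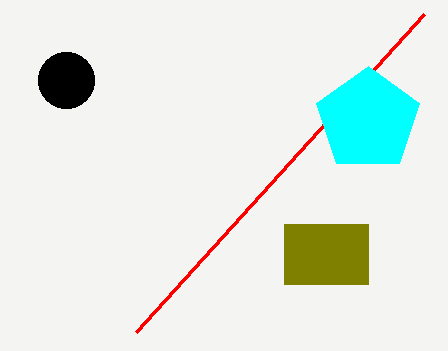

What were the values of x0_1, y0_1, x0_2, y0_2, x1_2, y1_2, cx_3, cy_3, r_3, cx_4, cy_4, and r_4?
x0_1 = 136; y0_1 = 332; x0_2 = 284; y0_2 = 224; x1_2 = 368; y1_2 = 284; cx_3 = 66; cy_3 = 80; r_3 = 28; cx_4 = 368; cy_4 = 120; r_4 = 54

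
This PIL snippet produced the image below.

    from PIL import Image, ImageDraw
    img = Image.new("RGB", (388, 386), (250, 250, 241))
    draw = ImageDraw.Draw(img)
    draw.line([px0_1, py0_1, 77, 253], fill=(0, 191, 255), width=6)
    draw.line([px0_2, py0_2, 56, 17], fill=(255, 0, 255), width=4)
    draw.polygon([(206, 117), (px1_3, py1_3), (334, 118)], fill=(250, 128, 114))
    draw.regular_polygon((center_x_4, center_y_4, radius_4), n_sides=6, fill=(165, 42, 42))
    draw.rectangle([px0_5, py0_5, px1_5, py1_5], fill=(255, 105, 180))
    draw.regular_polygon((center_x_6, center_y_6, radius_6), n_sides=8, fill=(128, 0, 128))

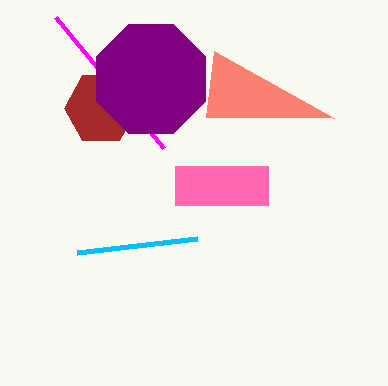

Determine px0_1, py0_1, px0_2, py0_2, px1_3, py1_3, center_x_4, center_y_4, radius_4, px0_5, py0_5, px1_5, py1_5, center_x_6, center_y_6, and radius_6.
px0_1 = 197; py0_1 = 239; px0_2 = 164; py0_2 = 148; px1_3 = 214; py1_3 = 51; center_x_4 = 101; center_y_4 = 108; radius_4 = 37; px0_5 = 175; py0_5 = 166; px1_5 = 268; py1_5 = 205; center_x_6 = 151; center_y_6 = 79; radius_6 = 59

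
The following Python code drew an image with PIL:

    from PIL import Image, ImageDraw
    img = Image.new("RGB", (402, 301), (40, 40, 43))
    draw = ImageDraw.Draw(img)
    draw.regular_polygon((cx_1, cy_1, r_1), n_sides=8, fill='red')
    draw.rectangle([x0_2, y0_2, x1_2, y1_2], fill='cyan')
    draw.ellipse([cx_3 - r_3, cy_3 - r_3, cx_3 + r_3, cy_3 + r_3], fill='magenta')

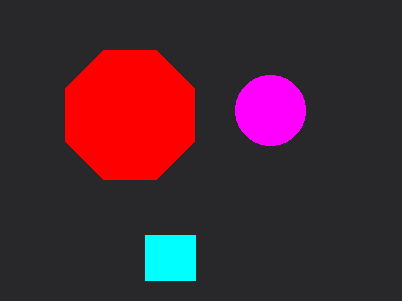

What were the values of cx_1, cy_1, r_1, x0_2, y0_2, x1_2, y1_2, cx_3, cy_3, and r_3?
cx_1 = 130; cy_1 = 115; r_1 = 70; x0_2 = 145; y0_2 = 235; x1_2 = 195; y1_2 = 280; cx_3 = 270; cy_3 = 110; r_3 = 35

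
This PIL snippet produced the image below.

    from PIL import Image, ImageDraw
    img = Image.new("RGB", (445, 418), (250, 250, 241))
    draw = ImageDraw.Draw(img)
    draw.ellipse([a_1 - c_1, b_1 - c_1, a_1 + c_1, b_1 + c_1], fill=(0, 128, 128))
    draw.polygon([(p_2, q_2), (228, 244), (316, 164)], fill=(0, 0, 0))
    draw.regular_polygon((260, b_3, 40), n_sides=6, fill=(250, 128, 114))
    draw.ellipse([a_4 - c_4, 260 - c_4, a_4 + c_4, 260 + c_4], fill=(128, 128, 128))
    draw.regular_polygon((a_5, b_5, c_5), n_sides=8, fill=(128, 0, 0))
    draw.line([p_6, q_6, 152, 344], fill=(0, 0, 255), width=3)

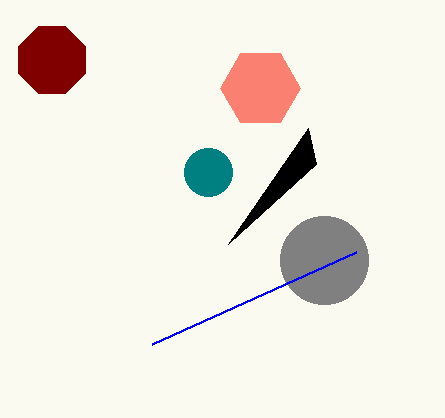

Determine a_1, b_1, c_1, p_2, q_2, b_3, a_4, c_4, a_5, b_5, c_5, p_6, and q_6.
a_1 = 208
b_1 = 172
c_1 = 24
p_2 = 308
q_2 = 128
b_3 = 88
a_4 = 324
c_4 = 44
a_5 = 52
b_5 = 60
c_5 = 36
p_6 = 356
q_6 = 252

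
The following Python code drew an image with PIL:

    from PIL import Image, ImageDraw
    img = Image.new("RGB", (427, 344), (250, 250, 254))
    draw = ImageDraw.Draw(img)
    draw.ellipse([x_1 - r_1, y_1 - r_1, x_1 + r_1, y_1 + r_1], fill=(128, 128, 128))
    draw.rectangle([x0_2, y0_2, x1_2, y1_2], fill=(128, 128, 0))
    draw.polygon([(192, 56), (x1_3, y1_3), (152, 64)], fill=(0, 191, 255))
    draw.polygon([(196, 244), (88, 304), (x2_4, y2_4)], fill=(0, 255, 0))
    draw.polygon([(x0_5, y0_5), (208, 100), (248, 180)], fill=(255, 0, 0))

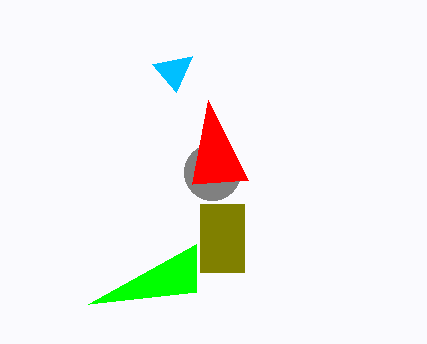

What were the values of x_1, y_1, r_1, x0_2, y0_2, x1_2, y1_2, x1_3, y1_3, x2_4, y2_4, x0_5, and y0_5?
x_1 = 212
y_1 = 172
r_1 = 28
x0_2 = 200
y0_2 = 204
x1_2 = 244
y1_2 = 272
x1_3 = 176
y1_3 = 92
x2_4 = 196
y2_4 = 292
x0_5 = 192
y0_5 = 184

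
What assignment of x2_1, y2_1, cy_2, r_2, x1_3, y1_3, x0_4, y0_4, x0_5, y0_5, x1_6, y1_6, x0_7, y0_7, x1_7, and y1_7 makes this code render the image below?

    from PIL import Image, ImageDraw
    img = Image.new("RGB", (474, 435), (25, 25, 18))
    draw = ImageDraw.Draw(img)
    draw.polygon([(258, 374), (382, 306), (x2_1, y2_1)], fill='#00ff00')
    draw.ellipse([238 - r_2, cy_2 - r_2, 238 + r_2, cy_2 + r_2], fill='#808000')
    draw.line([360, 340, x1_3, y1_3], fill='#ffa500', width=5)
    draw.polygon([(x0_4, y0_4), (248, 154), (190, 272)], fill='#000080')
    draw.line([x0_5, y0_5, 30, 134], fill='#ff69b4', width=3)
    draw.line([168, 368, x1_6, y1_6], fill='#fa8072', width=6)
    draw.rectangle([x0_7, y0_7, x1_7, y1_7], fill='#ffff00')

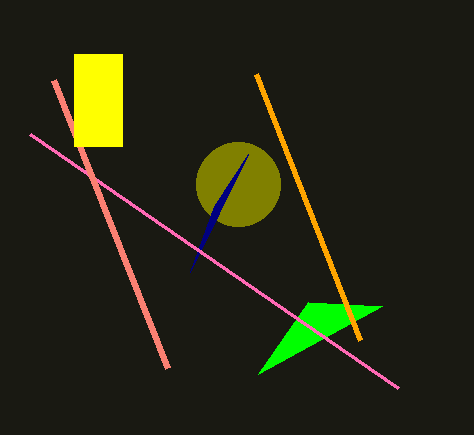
x2_1 = 308; y2_1 = 302; cy_2 = 184; r_2 = 42; x1_3 = 256; y1_3 = 74; x0_4 = 214; y0_4 = 206; x0_5 = 398; y0_5 = 388; x1_6 = 54; y1_6 = 80; x0_7 = 74; y0_7 = 54; x1_7 = 122; y1_7 = 146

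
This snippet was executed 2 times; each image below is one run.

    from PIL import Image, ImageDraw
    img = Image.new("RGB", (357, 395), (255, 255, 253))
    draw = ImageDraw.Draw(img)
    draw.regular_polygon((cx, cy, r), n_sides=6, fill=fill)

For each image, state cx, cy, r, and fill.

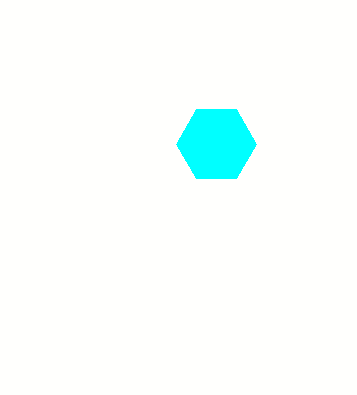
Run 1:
cx = 216, cy = 144, r = 40, fill = 'cyan'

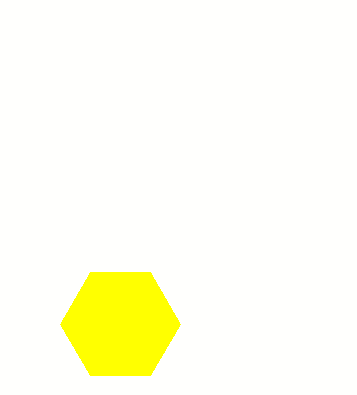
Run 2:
cx = 120
cy = 324
r = 60
fill = 'yellow'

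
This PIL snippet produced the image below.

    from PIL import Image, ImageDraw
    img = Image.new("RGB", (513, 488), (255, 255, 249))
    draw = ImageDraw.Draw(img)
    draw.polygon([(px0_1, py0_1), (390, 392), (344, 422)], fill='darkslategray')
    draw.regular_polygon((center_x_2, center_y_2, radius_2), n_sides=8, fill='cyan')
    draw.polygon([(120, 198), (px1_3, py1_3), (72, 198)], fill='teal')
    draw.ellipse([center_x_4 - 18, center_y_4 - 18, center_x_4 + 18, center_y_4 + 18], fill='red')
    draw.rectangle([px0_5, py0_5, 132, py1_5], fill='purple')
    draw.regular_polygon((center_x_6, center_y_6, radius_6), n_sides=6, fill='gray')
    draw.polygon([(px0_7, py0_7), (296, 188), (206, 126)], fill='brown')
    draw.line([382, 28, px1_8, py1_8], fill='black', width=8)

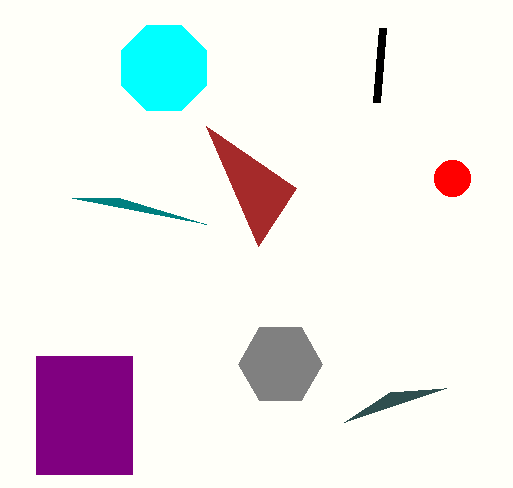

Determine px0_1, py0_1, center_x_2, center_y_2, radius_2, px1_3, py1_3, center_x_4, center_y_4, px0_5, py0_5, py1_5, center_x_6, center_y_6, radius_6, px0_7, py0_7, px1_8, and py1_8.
px0_1 = 446
py0_1 = 388
center_x_2 = 164
center_y_2 = 68
radius_2 = 46
px1_3 = 206
py1_3 = 224
center_x_4 = 452
center_y_4 = 178
px0_5 = 36
py0_5 = 356
py1_5 = 474
center_x_6 = 280
center_y_6 = 364
radius_6 = 42
px0_7 = 258
py0_7 = 246
px1_8 = 376
py1_8 = 102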